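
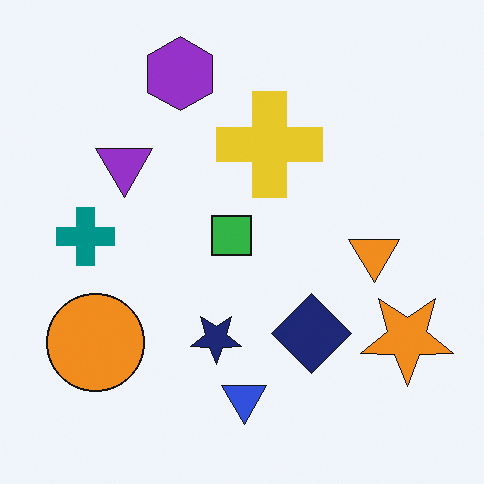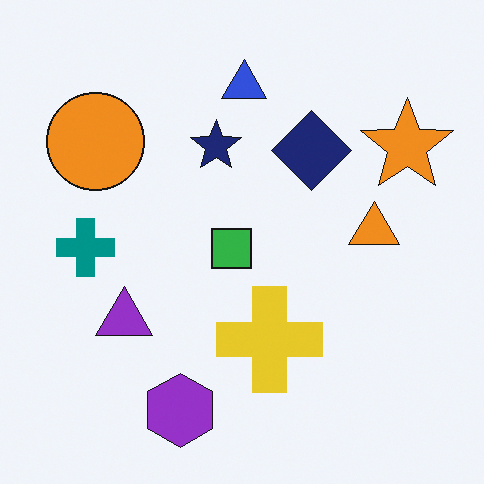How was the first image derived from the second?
This is the original image flipped vertically (top ↔ bottom).

The purple hexagon is in the bottom of the second image and the top of the first — shapes on opposite sides of the horizontal midline have swapped in a mirror flip.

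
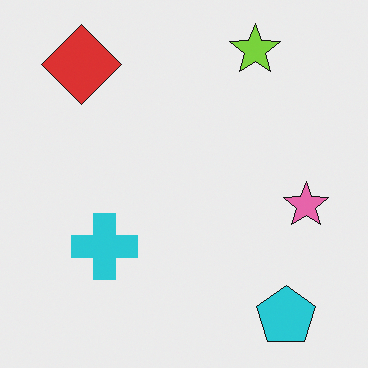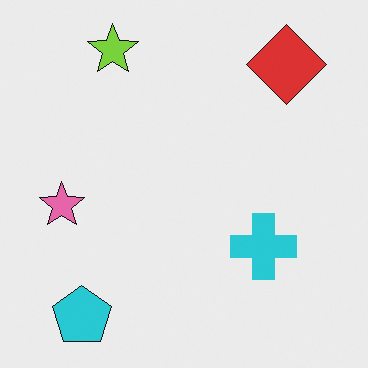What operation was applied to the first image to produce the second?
This is the original image flipped horizontally (left ↔ right).

The pink star is in the right of the first image and the left of the second — shapes on opposite sides of the vertical midline have swapped in a mirror flip.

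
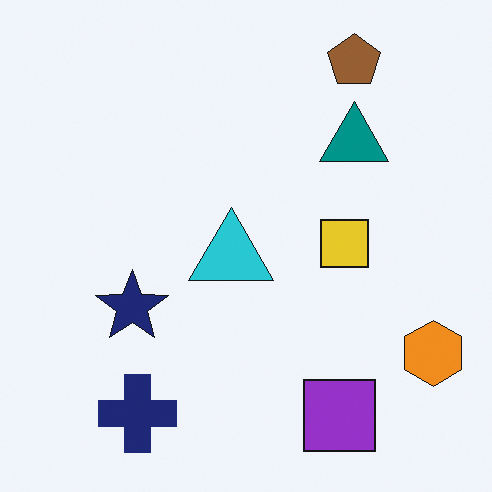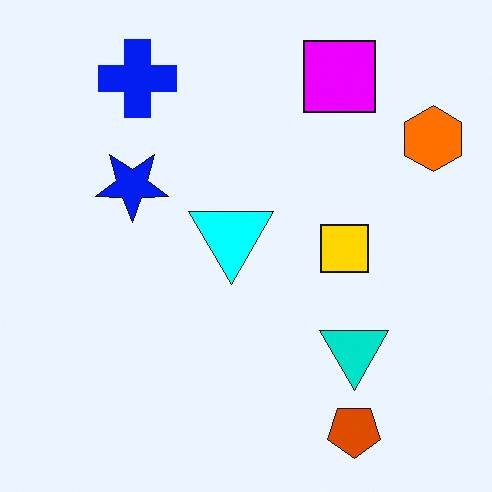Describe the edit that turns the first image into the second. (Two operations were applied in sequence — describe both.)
Flipped vertically (top ↔ bottom), then heavily oversaturated.

The brown pentagon is in the top-right of the first image and the bottom-right of the second — shapes on opposite sides of the horizontal midline have swapped in a mirror flip. All colors are more vivid — a global saturation change.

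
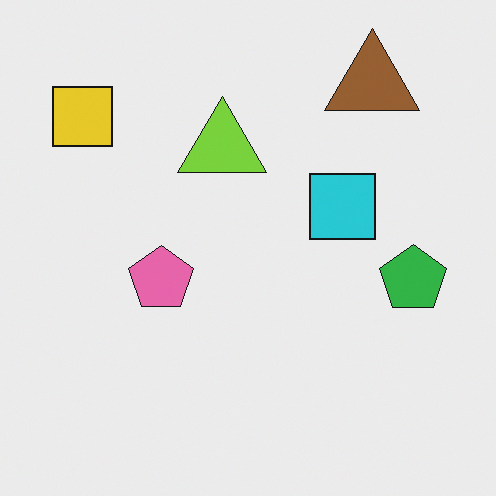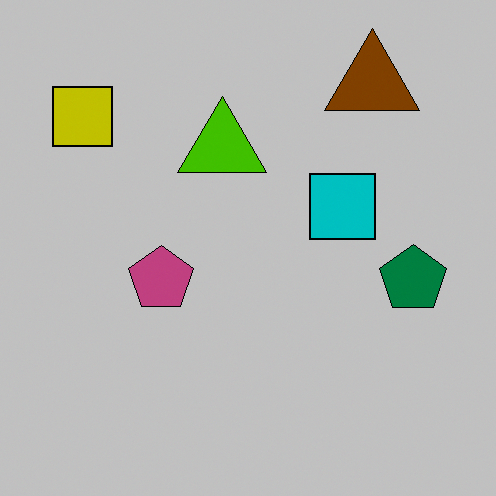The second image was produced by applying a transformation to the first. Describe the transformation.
The image was heavily posterized to just a handful of flat colors.

Each flat color has snapped to a coarser quantized level — most visibly, the near-white background has dropped to a flat grey.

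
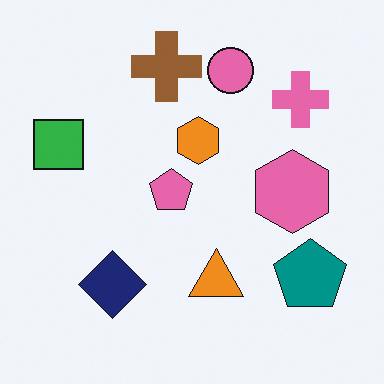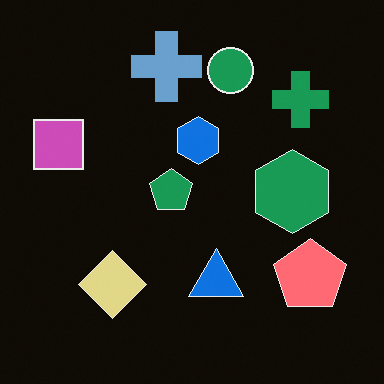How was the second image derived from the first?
Color-inverted (negative).

The light background has become dark and every shape's color is its complement — a photographic negative.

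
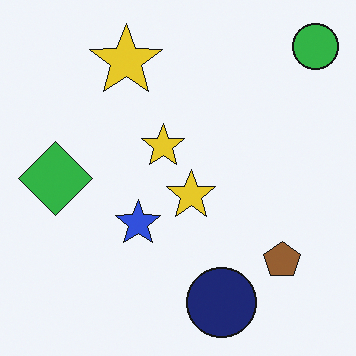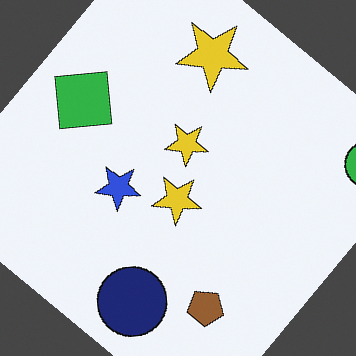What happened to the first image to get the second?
The second image is the first rotated clockwise by a large amount — several tens of degrees.

Every shape is tilted by the same angle and the image corners show triangular fill wedges — a whole-image rotation by a non-right angle.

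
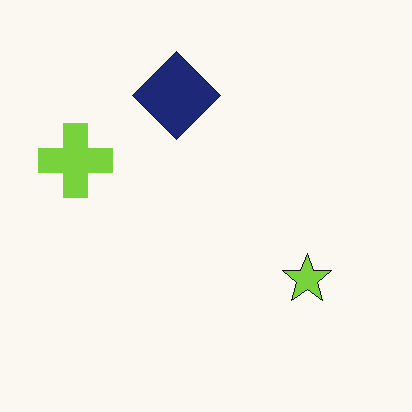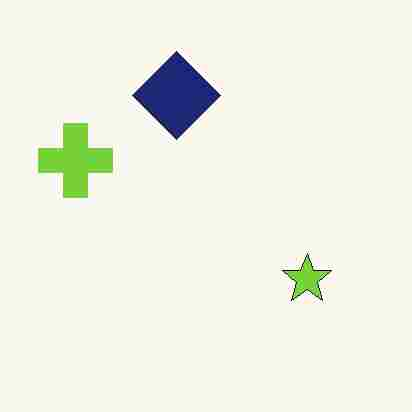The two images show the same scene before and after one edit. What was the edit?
This is the original image heavily JPEG-compressed with obvious blocking artifacts.

Blocky 8×8 compression artifacts appear around shape edges and the flat background shows ringing — characteristic JPEG degradation.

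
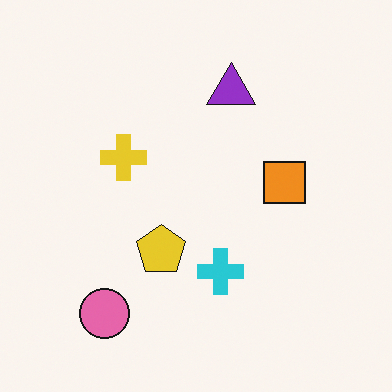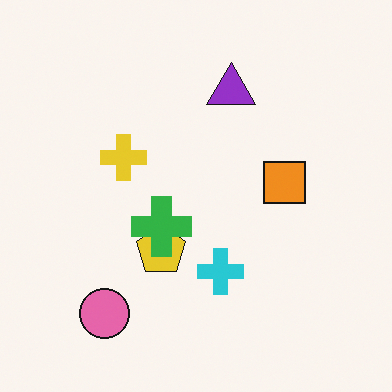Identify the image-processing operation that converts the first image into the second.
The transformation is: overlaid with an additional green cross.

A green cross appears in the second image that is absent from the first.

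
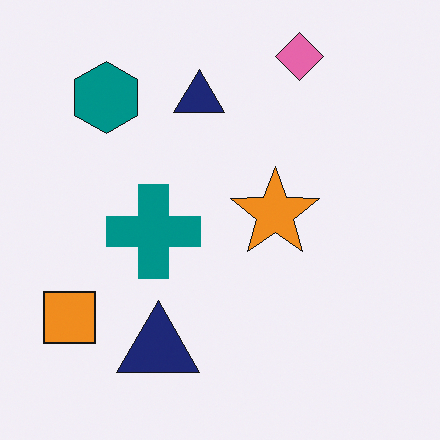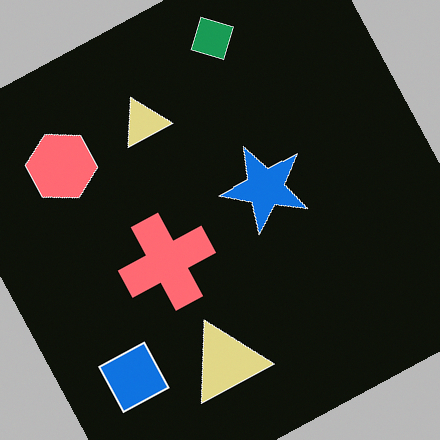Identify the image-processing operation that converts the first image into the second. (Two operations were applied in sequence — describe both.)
The transformation is: rotated counter-clockwise by a moderate amount, then color-inverted (negative).

Every shape is tilted by the same angle and the image corners show triangular fill wedges — a whole-image rotation by a non-right angle. The light background has become dark and every shape's color is its complement — a photographic negative.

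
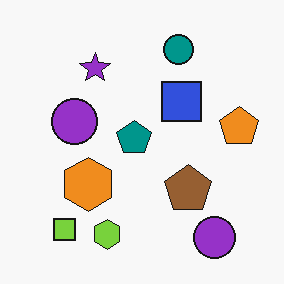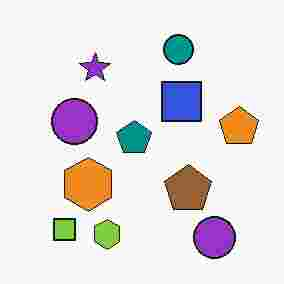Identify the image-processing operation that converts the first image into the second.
The transformation is: heavily JPEG-compressed with obvious blocking artifacts.

Blocky 8×8 compression artifacts appear around shape edges and the flat background shows ringing — characteristic JPEG degradation.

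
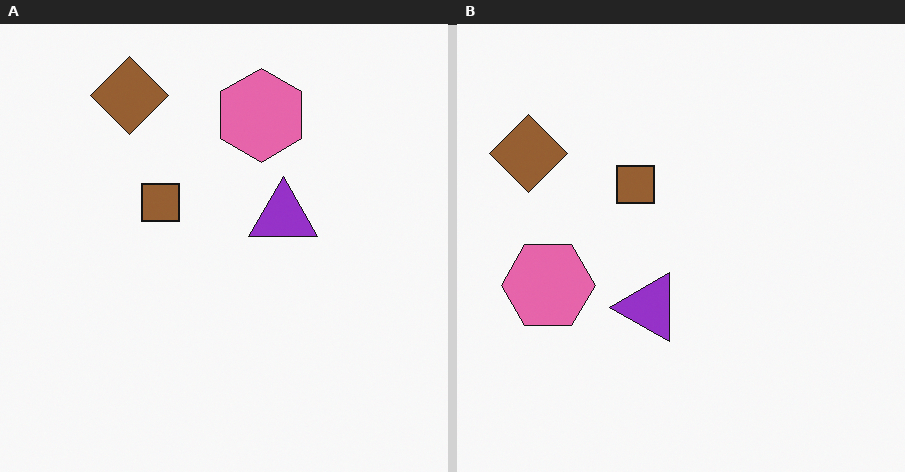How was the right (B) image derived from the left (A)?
This is the original image transposed (reflected across the top-left ↔ bottom-right diagonal).

Shapes have swapped their row and column positions — what was in the top-right is now in the bottom-left — a diagonal reflection.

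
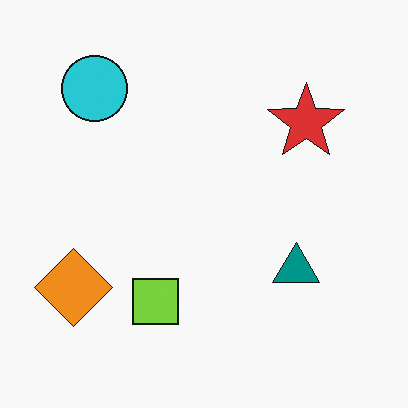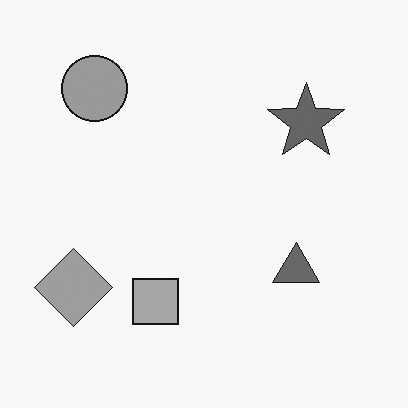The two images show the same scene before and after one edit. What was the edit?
Converted to grayscale.

All color is removed — every shape is now a shade of grey.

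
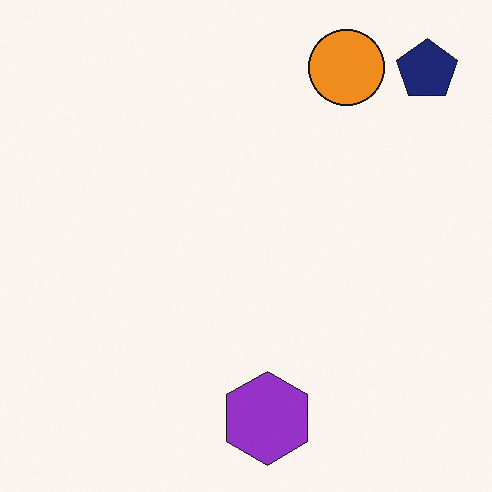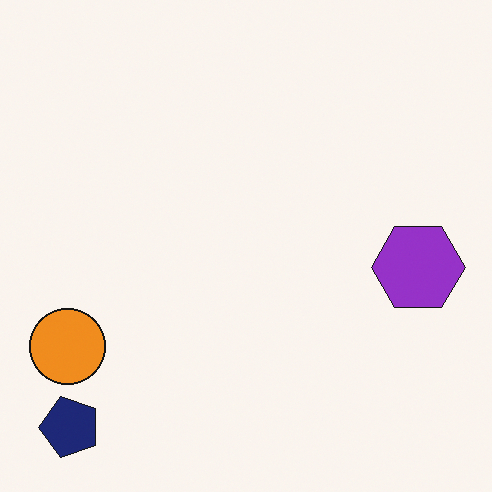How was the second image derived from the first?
This is the original image transposed (reflected across the top-left ↔ bottom-right diagonal).

Shapes have swapped their row and column positions — what was in the top-right is now in the bottom-left — a diagonal reflection.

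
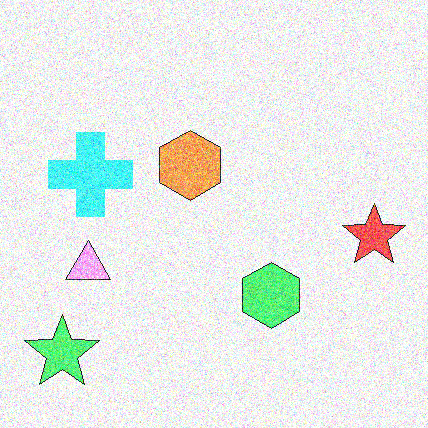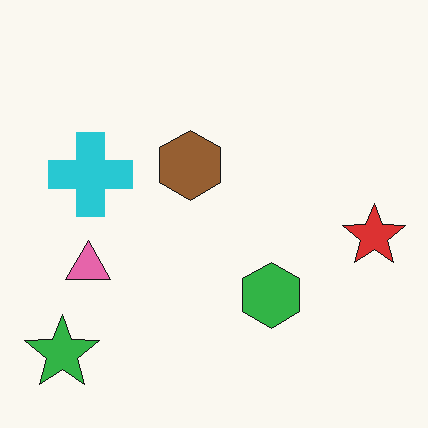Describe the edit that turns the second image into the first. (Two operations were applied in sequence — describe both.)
The transformation is: brightened a lot, then degraded with strong gaussian noise.

Every pixel — background and shapes alike — is uniformly brightened. Random speckle covers the whole image, including the flat background.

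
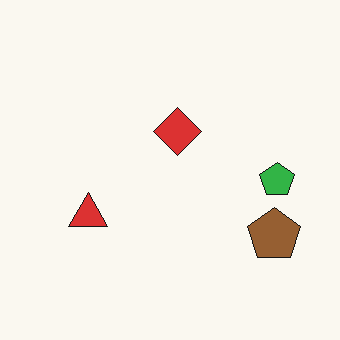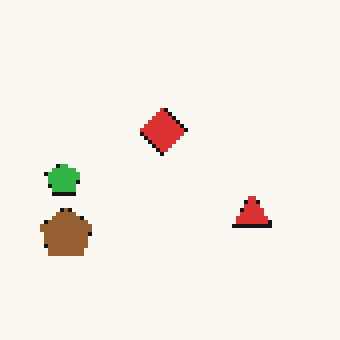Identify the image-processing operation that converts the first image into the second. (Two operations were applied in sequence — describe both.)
Lightly pixelated (a mild mosaic effect), then flipped horizontally (left ↔ right).

Shapes are reduced to large square blocks; fine edges and outlines are lost — a downscale-then-upscale (mosaic) effect. The green pentagon is in the right of the first image and the left of the second — shapes on opposite sides of the vertical midline have swapped in a mirror flip.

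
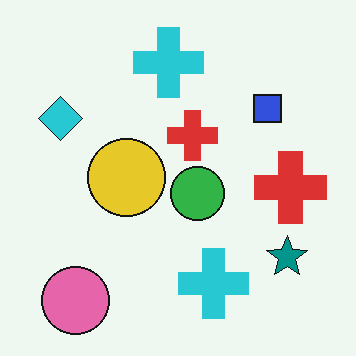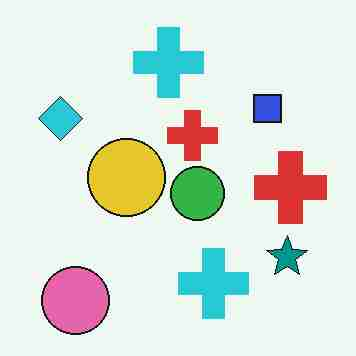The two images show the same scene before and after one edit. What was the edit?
This is the original image heavily JPEG-compressed with obvious blocking artifacts.

Blocky 8×8 compression artifacts appear around shape edges and the flat background shows ringing — characteristic JPEG degradation.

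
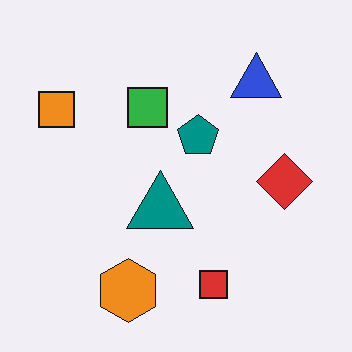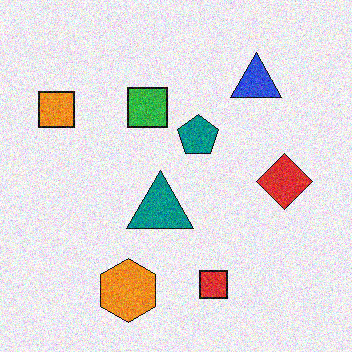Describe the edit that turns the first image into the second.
This is the original image degraded with visible gaussian noise.

Random speckle covers the whole image, including the flat background.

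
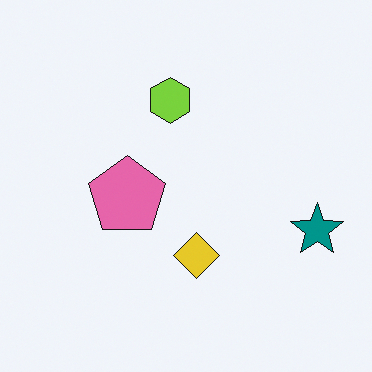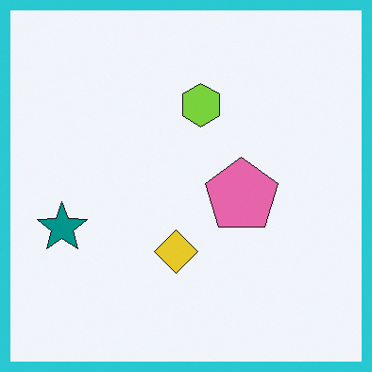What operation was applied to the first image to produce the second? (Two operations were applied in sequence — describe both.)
It was flipped horizontally (left ↔ right), then framed with a cyan border.

The teal star is in the right of the first image and the left of the second — shapes on opposite sides of the vertical midline have swapped in a mirror flip. A solid cyan frame runs around the edge of the second image, with the content slightly shrunk inside it.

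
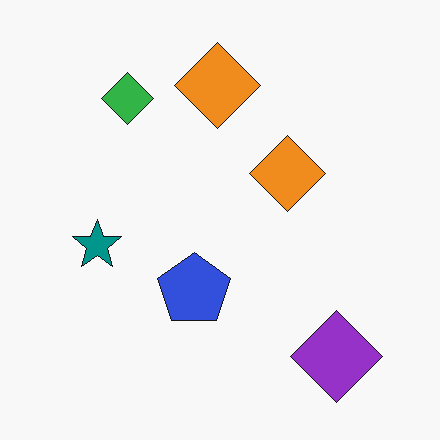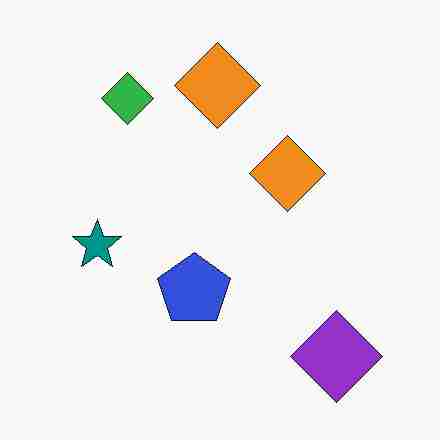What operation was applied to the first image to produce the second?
The transformation is: degraded with heavy JPEG compression.

Blocky 8×8 compression artifacts appear around shape edges and the flat background shows ringing — characteristic JPEG degradation.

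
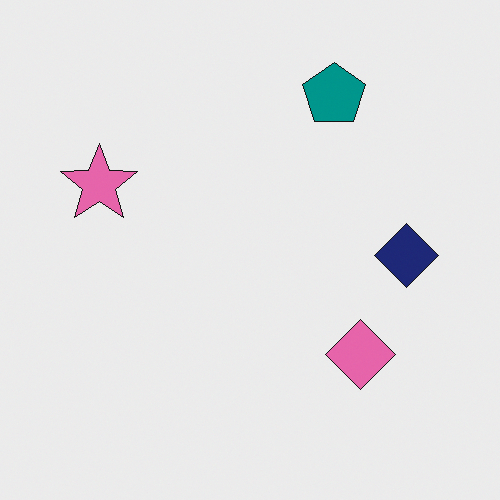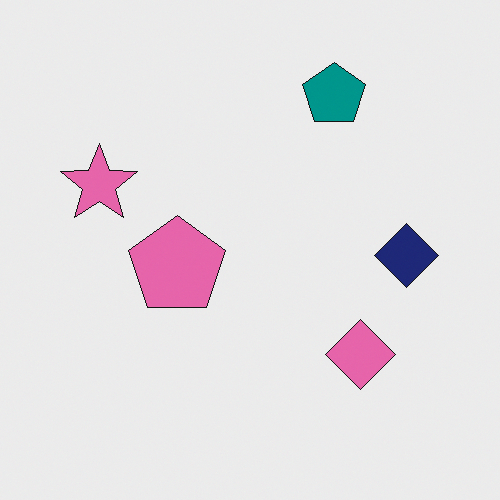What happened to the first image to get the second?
The second image is the first overlaid with an additional pink pentagon.

A pink pentagon appears in the second image that is absent from the first.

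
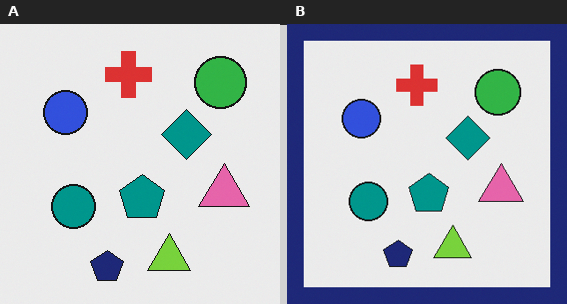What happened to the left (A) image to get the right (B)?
The transformation is: framed with a navy border.

A solid navy frame runs around the edge of the right (B) image, with the content slightly shrunk inside it.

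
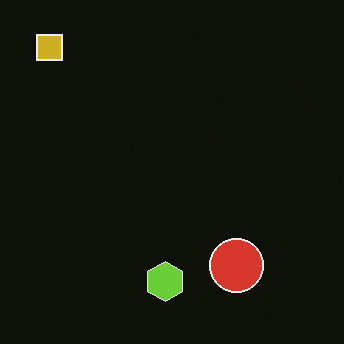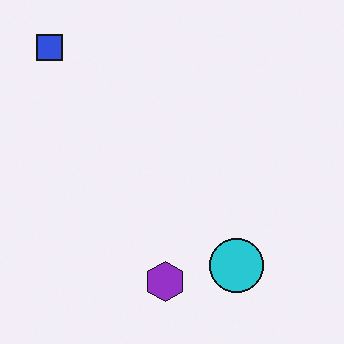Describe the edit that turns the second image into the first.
This is the original image color-inverted (negative).

The light background has become dark and every shape's color is its complement — a photographic negative.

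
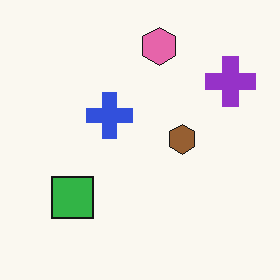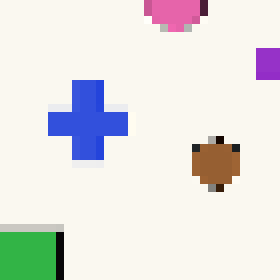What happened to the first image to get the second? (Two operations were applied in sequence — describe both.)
The transformation is: cropped to a noticeably smaller region and rescaled, then moderately pixelated.

The visible shapes are larger and the field of view is narrower; shapes near the original edges may be partly or wholly outside the frame — a crop-and-rescale. Shapes are reduced to large square blocks; fine edges and outlines are lost — a downscale-then-upscale (mosaic) effect.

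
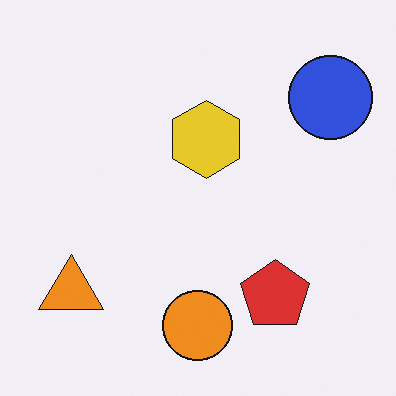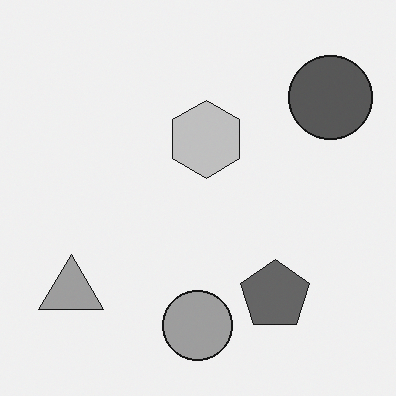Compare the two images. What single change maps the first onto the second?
It was converted to grayscale.

All color is removed — every shape is now a shade of grey.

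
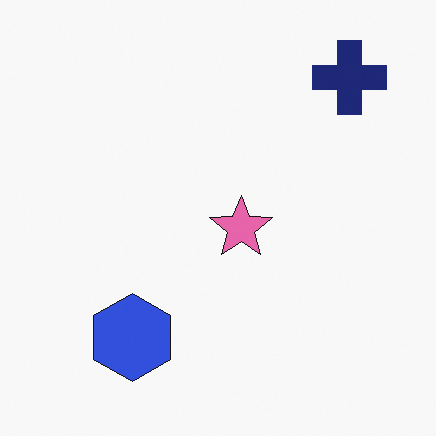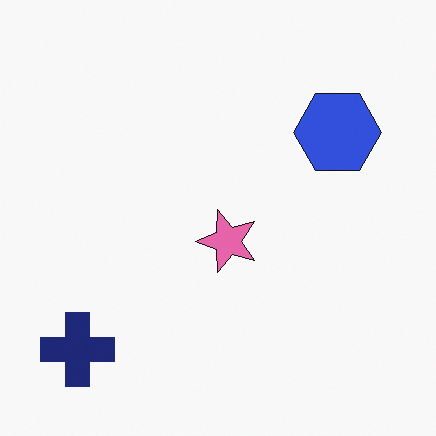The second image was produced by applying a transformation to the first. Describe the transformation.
The second image is the first transposed (reflected across the top-left ↔ bottom-right diagonal).

Shapes have swapped their row and column positions — what was in the top-right is now in the bottom-left — a diagonal reflection.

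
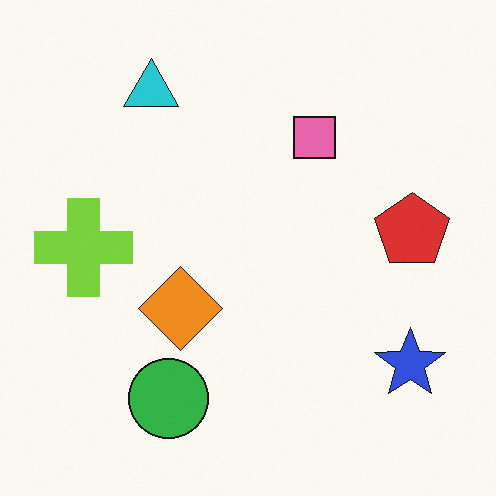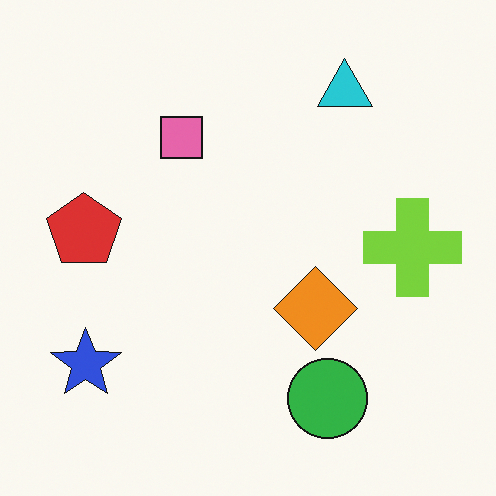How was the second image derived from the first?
It was flipped horizontally (left ↔ right).

The lime cross is in the left of the first image and the right of the second — shapes on opposite sides of the vertical midline have swapped in a mirror flip.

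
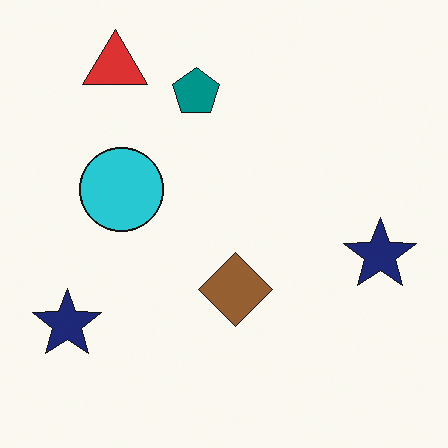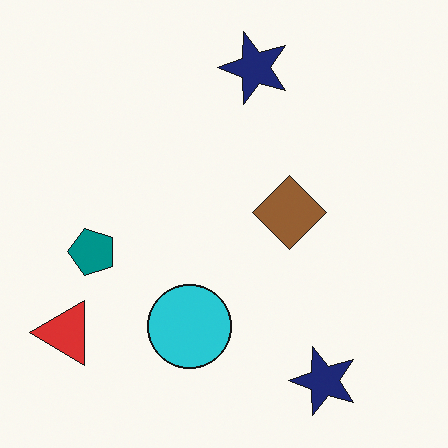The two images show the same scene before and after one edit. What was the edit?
The transformation is: rotated 90° counter-clockwise.

The red triangle sits in the top-left of the first image and the bottom-left of the second — consistent with a whole-image 90° counter-clockwise rotation.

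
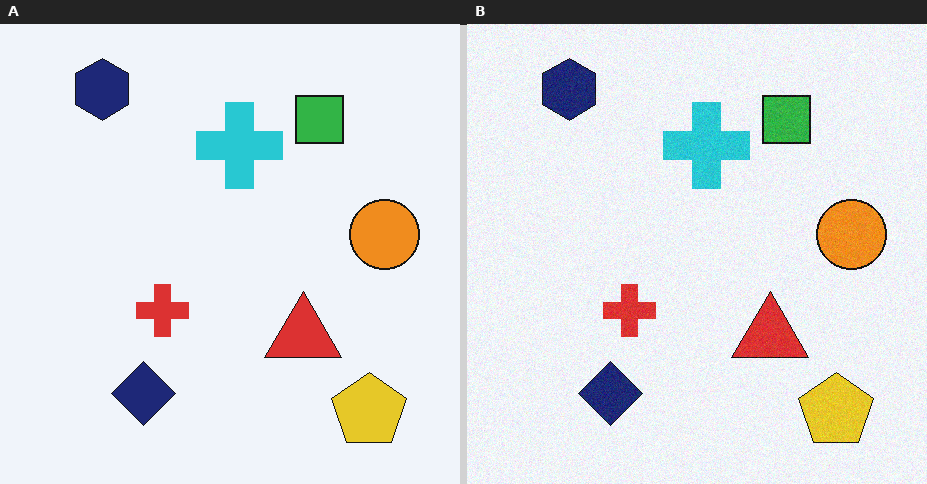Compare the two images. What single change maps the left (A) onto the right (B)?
This is the original image degraded with subtle gaussian noise.

Random speckle covers the whole image, including the flat background.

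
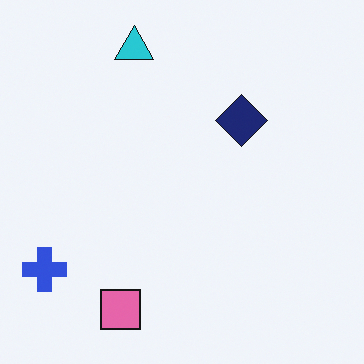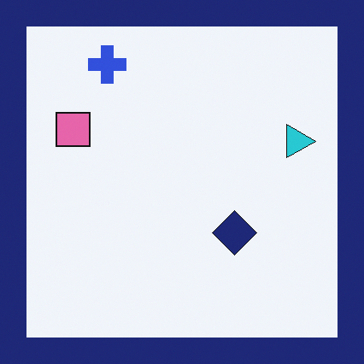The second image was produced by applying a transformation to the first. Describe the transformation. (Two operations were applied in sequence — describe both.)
The transformation is: rotated 90° clockwise, then framed with a navy border.

The blue cross sits in the bottom-left of the first image and the top-left of the second — consistent with a whole-image 90° clockwise rotation. A solid navy frame runs around the edge of the second image, with the content slightly shrunk inside it.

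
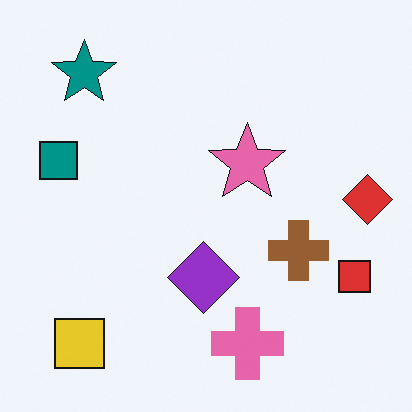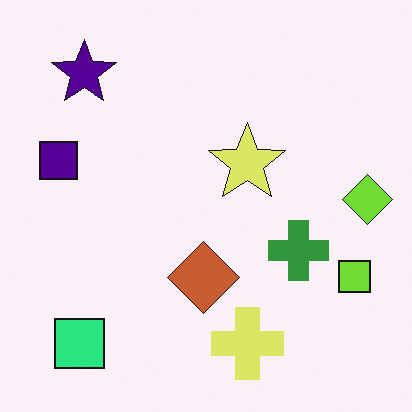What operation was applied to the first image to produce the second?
Hue-shifted noticeably.

Every shape's color has rotated by the same amount around the hue wheel — a uniform hue shift.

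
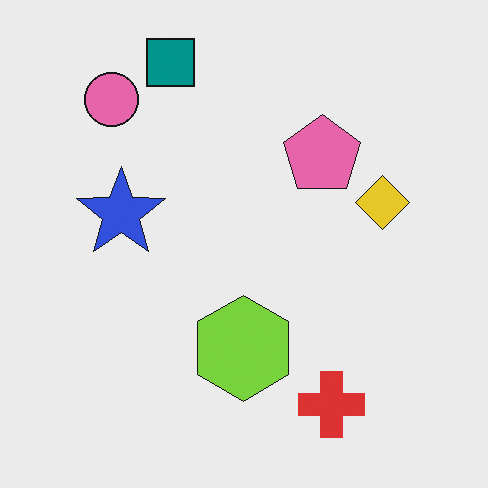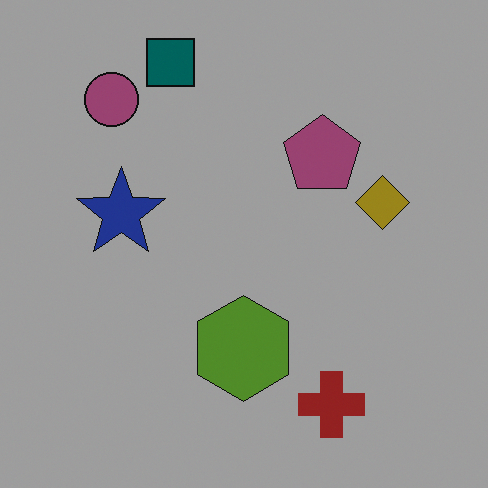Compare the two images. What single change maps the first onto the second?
The second image is the first darkened a lot.

Every pixel — background and shapes alike — is uniformly darkened.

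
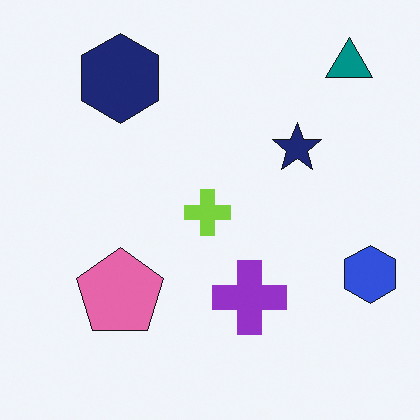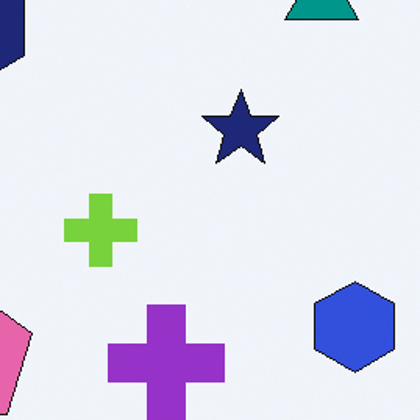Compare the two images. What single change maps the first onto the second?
This is the original image cropped to a modestly smaller region and rescaled.

The visible shapes are larger and the field of view is narrower; shapes near the original edges may be partly or wholly outside the frame — a crop-and-rescale.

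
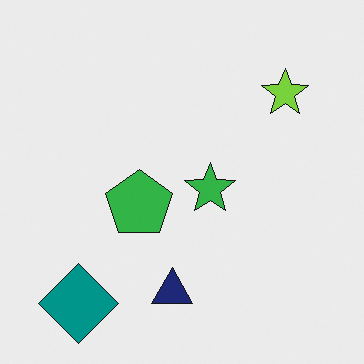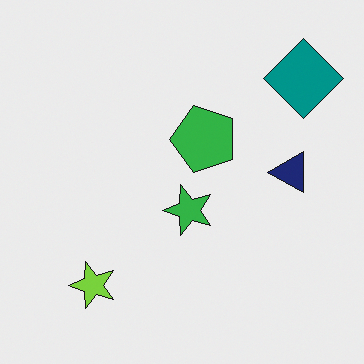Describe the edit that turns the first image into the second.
The transformation is: transposed (reflected across the top-left ↔ bottom-right diagonal).

Shapes have swapped their row and column positions — what was in the top-right is now in the bottom-left — a diagonal reflection.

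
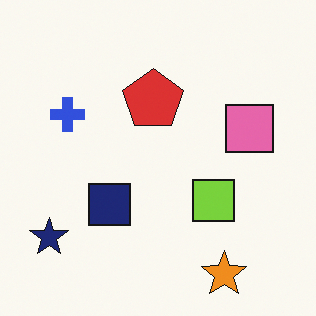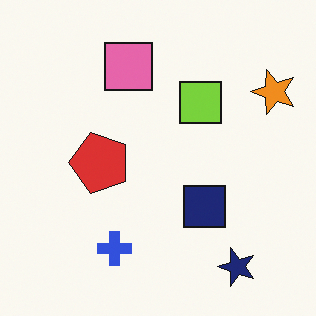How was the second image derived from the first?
It was rotated 90° counter-clockwise.

The navy star sits in the bottom-left of the first image and the bottom-right of the second — consistent with a whole-image 90° counter-clockwise rotation.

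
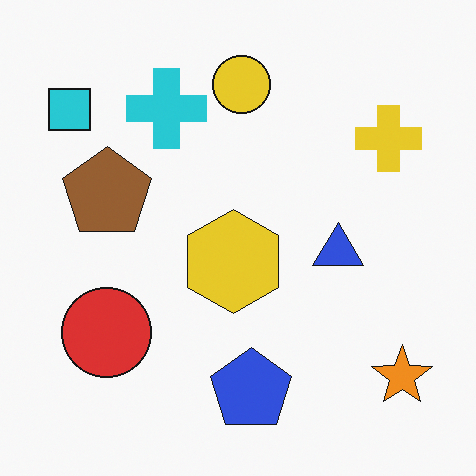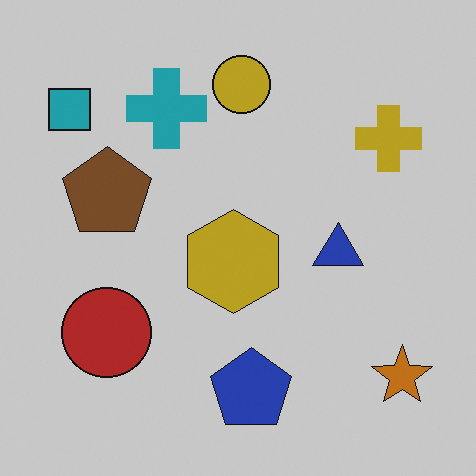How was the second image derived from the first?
Darkened a little.

Every pixel — background and shapes alike — is uniformly darkened.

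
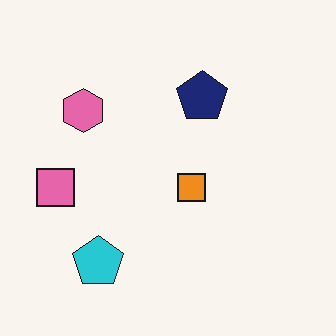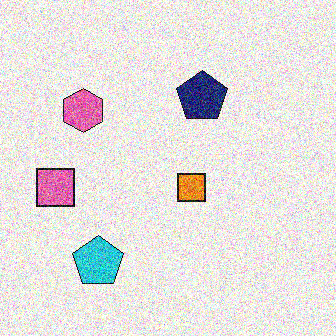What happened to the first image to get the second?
The transformation is: degraded with strong gaussian noise.

Random speckle covers the whole image, including the flat background.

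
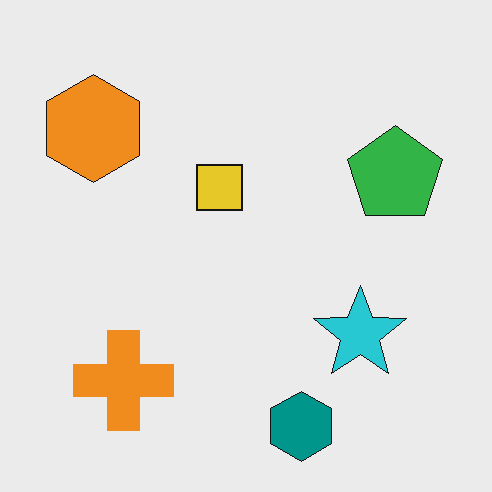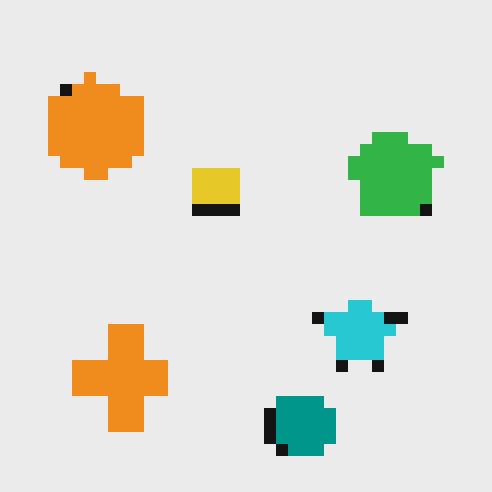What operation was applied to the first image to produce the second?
The transformation is: coarsely pixelated.

Shapes are reduced to large square blocks; fine edges and outlines are lost — a downscale-then-upscale (mosaic) effect.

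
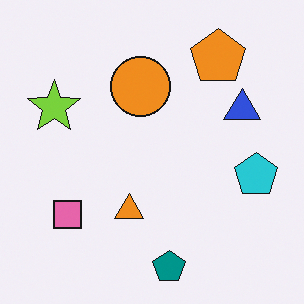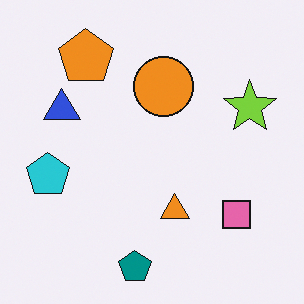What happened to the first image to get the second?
Flipped horizontally (left ↔ right).

The cyan pentagon is in the right of the first image and the left of the second — shapes on opposite sides of the vertical midline have swapped in a mirror flip.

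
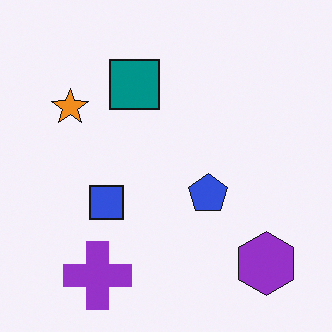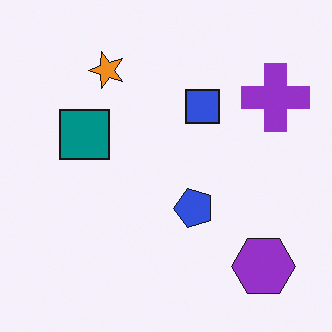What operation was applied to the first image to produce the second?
The transformation is: transposed (reflected across the top-left ↔ bottom-right diagonal).

Shapes have swapped their row and column positions — what was in the top-right is now in the bottom-left — a diagonal reflection.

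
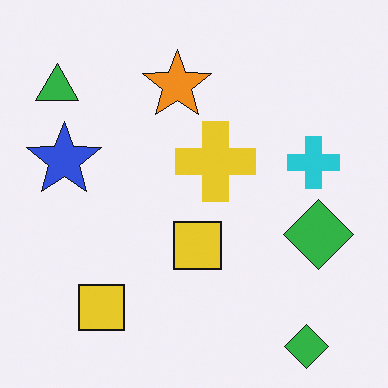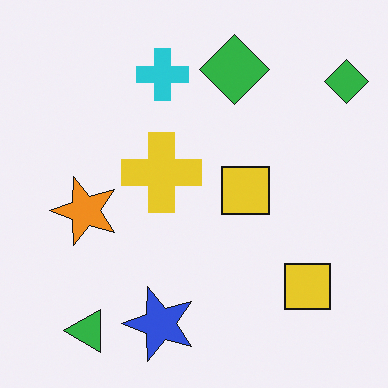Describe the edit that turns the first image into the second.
This is the original image rotated 90° counter-clockwise.

The green triangle sits in the top-left of the first image and the bottom-left of the second — consistent with a whole-image 90° counter-clockwise rotation.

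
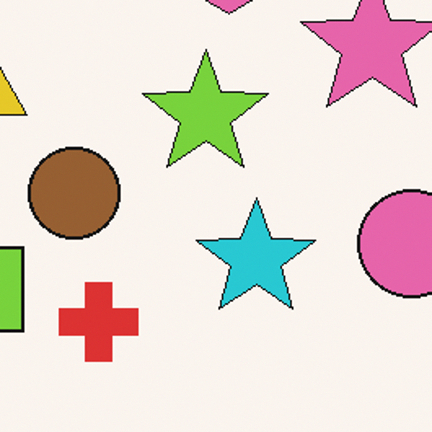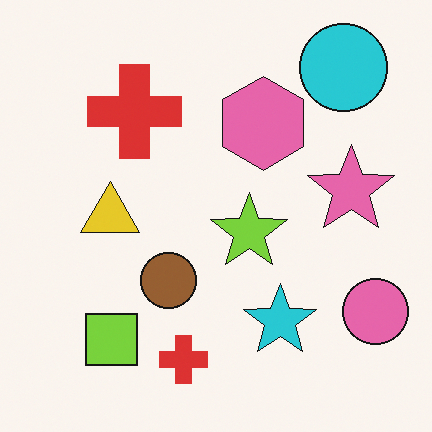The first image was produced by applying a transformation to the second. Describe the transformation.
The transformation is: cropped tightly and scaled back up.

The visible shapes are larger and the field of view is narrower; shapes near the original edges may be partly or wholly outside the frame — a crop-and-rescale.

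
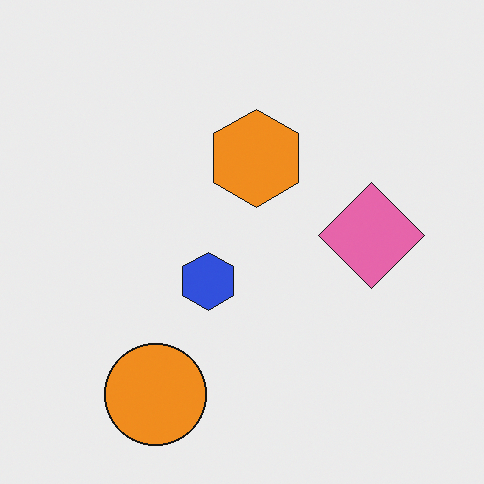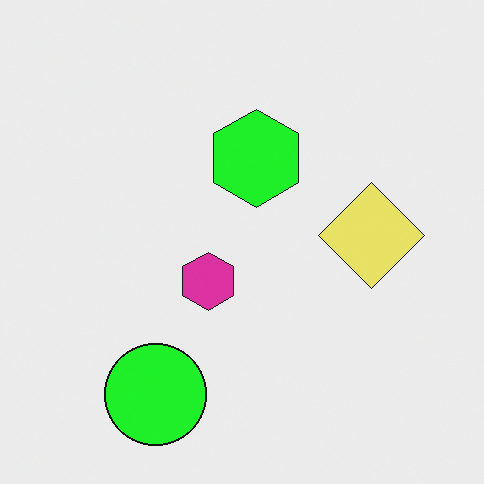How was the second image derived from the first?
This is the original image hue-shifted through roughly a third of the color wheel.

Every shape's color has rotated by the same amount around the hue wheel — a uniform hue shift.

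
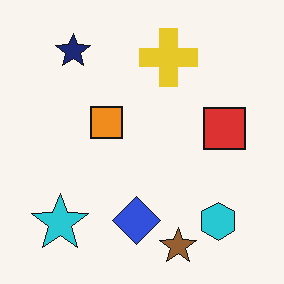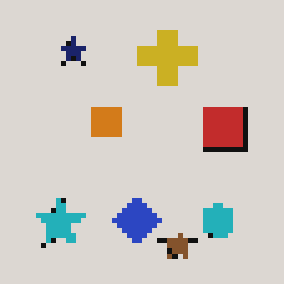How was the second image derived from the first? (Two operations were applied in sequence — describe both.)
The second image is the first lightly pixelated (a mild mosaic effect), then slightly darkened.

Shapes are reduced to large square blocks; fine edges and outlines are lost — a downscale-then-upscale (mosaic) effect. Every pixel — background and shapes alike — is uniformly darkened.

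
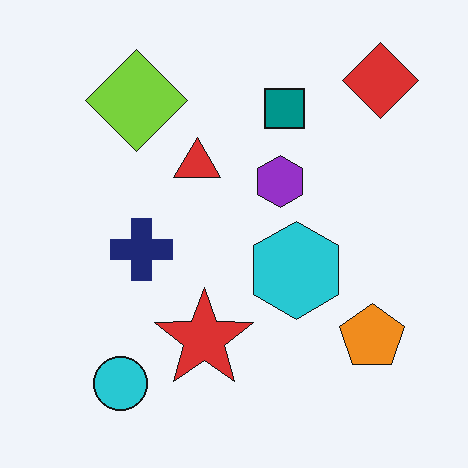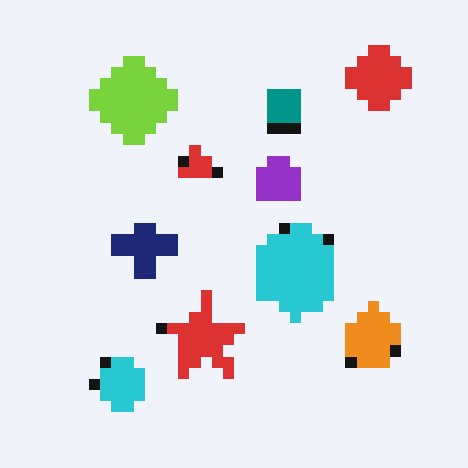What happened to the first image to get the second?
It was coarsely pixelated.

Shapes are reduced to large square blocks; fine edges and outlines are lost — a downscale-then-upscale (mosaic) effect.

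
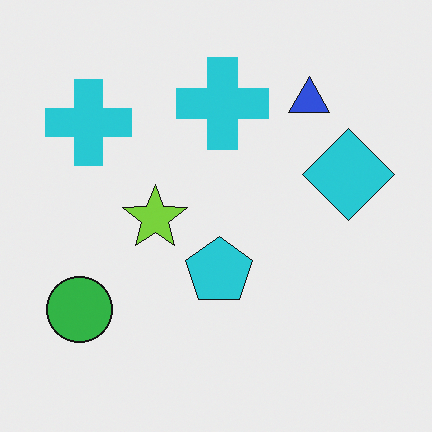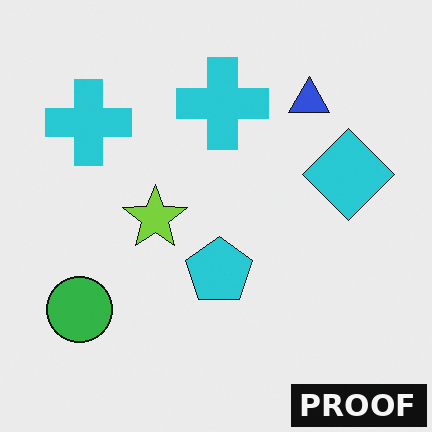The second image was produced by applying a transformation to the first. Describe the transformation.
The second image is the first watermarked with the text "PROOF" in the lower-right corner.

A dark label reading "PROOF" appears in the lower-right corner.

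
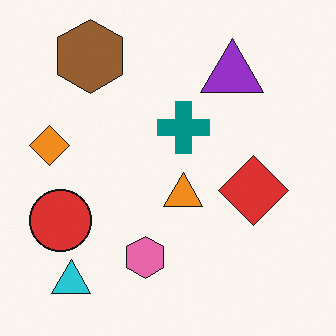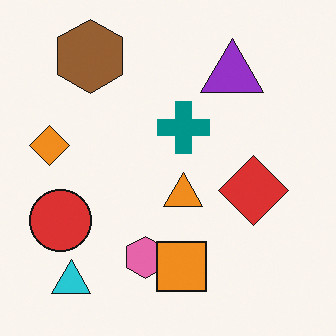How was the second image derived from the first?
Overlaid with an additional orange square.

An orange square appears in the second image that is absent from the first.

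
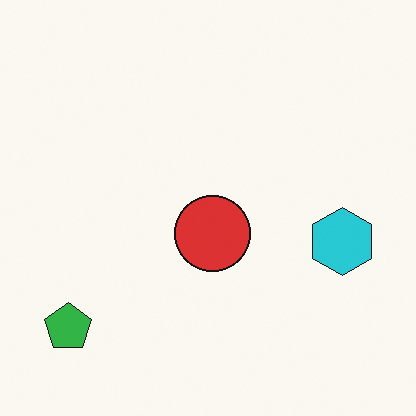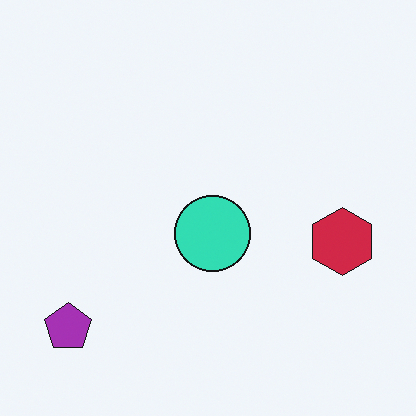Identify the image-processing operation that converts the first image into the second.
The image was hue-shifted by a large amount.

Every shape's color has rotated by the same amount around the hue wheel — a uniform hue shift.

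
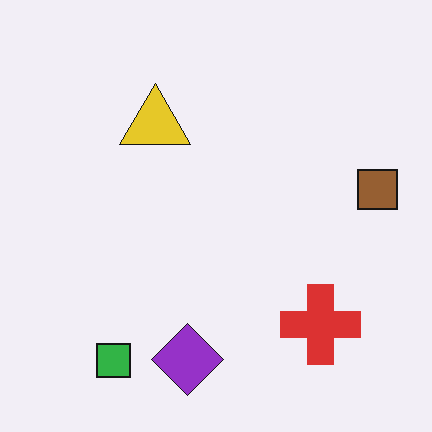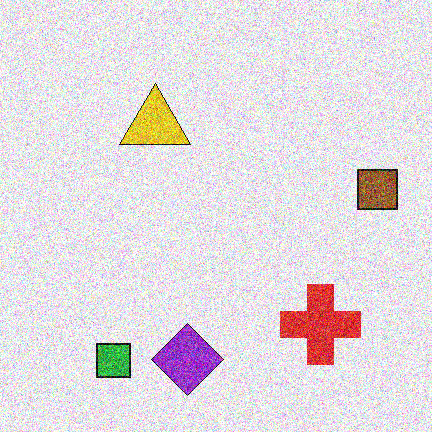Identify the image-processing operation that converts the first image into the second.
This is the original image degraded with heavy additive noise.

Random speckle covers the whole image, including the flat background.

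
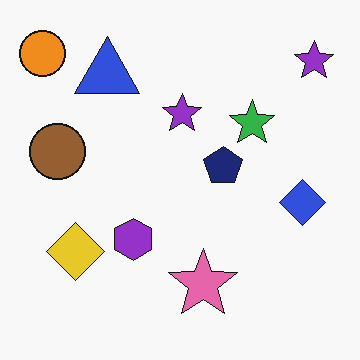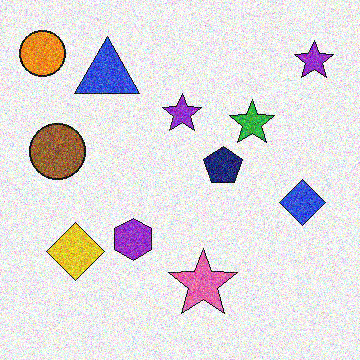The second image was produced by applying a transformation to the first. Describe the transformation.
Degraded with a thick layer of grain.

Random speckle covers the whole image, including the flat background.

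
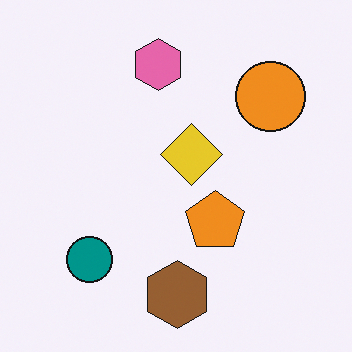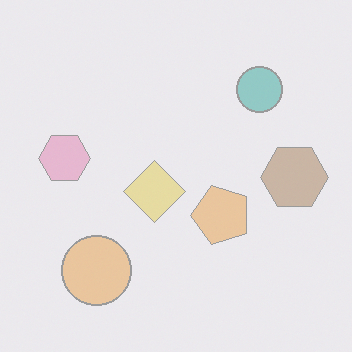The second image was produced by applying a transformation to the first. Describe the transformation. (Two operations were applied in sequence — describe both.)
The transformation is: transposed (reflected across the top-left ↔ bottom-right diagonal), then given much lower contrast.

Shapes have swapped their row and column positions — what was in the top-right is now in the bottom-left — a diagonal reflection. Tones are pushed toward mid-grey across the whole image — a global contrast change.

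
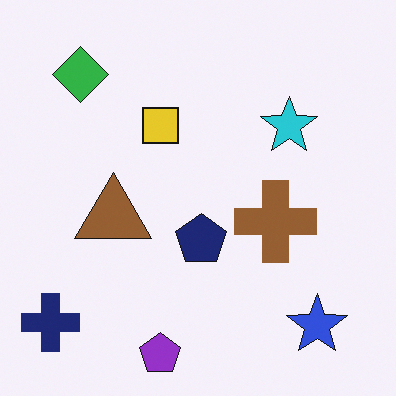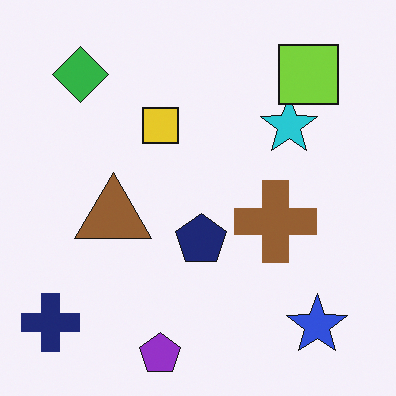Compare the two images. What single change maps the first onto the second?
It was overlaid with an additional lime square.

A lime square appears in the second image that is absent from the first.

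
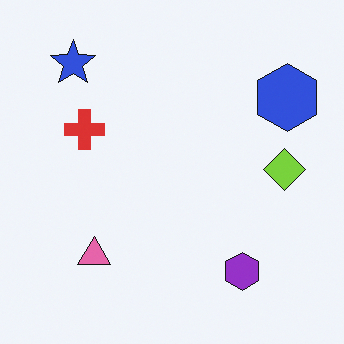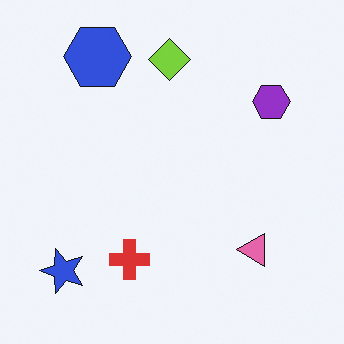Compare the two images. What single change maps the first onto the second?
It was rotated 90° counter-clockwise.

The blue star sits in the top-left of the first image and the bottom-left of the second — consistent with a whole-image 90° counter-clockwise rotation.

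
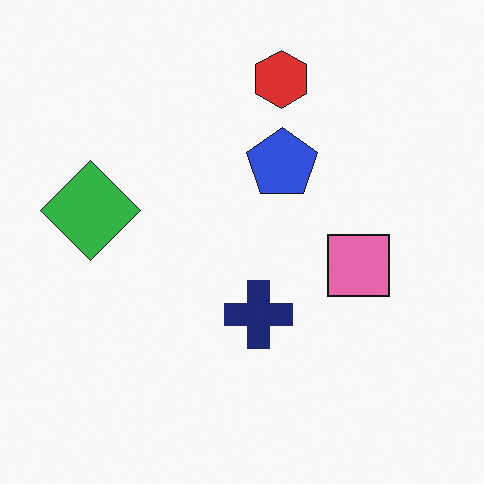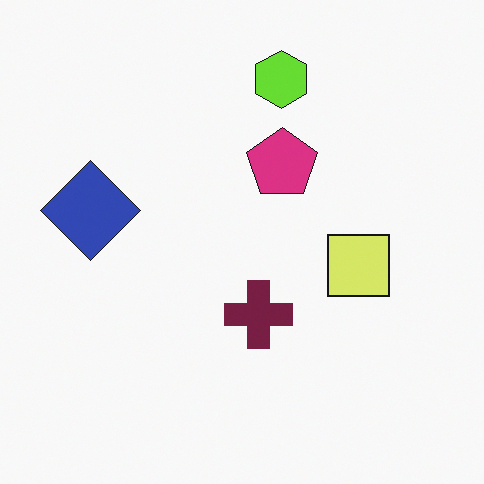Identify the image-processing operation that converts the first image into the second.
The image was hue-shifted by a moderate amount.

Every shape's color has rotated by the same amount around the hue wheel — a uniform hue shift.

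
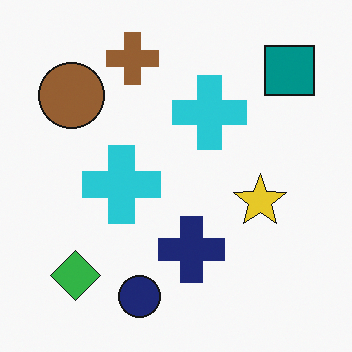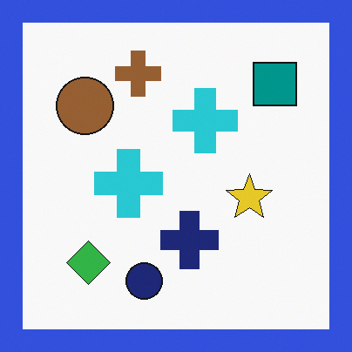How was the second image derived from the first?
This is the original image framed with a blue border.

A solid blue frame runs around the edge of the second image, with the content slightly shrunk inside it.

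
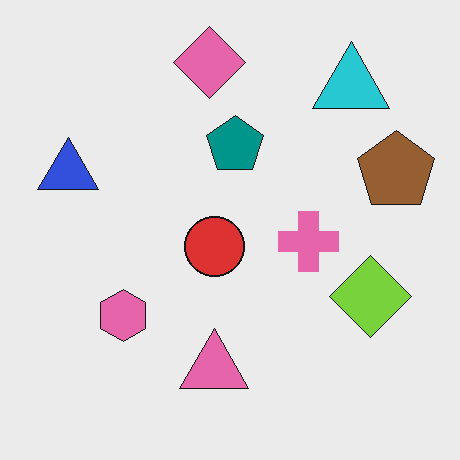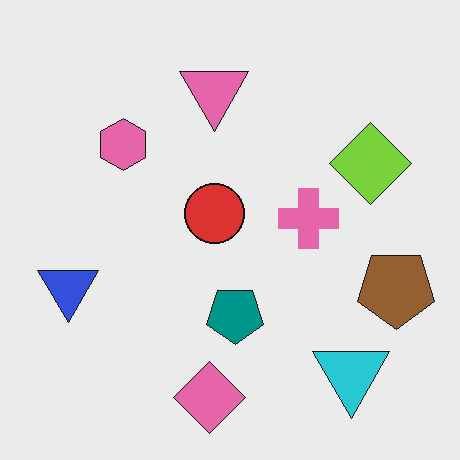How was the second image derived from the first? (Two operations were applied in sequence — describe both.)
Flipped vertically (top ↔ bottom), then JPEG-compressed with visible artifacts.

The pink diamond is in the top of the first image and the bottom of the second — shapes on opposite sides of the horizontal midline have swapped in a mirror flip. Blocky 8×8 compression artifacts appear around shape edges and the flat background shows ringing — characteristic JPEG degradation.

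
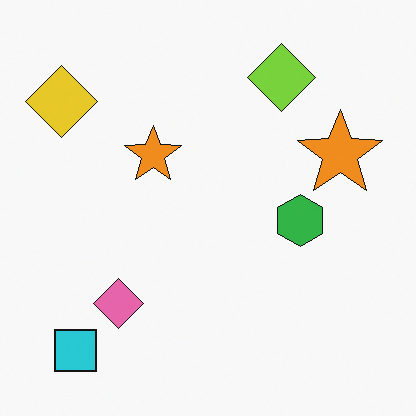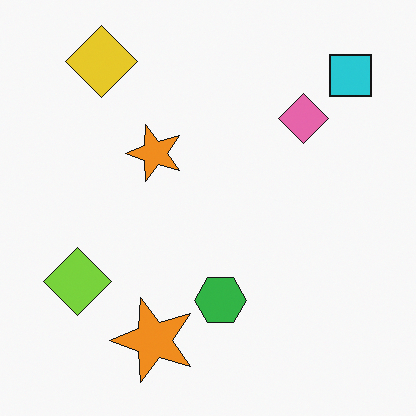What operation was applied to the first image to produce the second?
It was transposed (reflected across the top-left ↔ bottom-right diagonal).

Shapes have swapped their row and column positions — what was in the top-right is now in the bottom-left — a diagonal reflection.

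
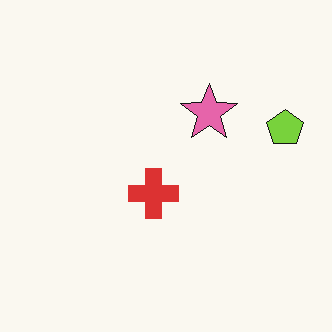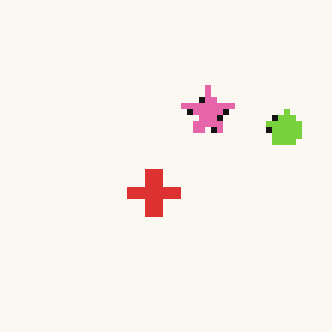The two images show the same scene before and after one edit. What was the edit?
The image was pixelated into visible square blocks.

Shapes are reduced to large square blocks; fine edges and outlines are lost — a downscale-then-upscale (mosaic) effect.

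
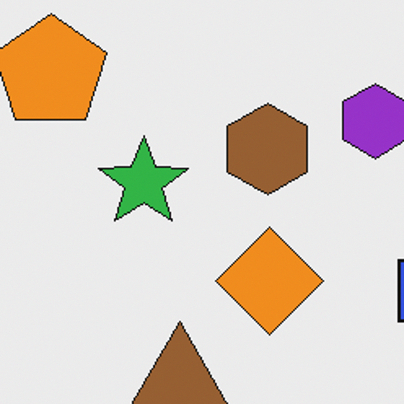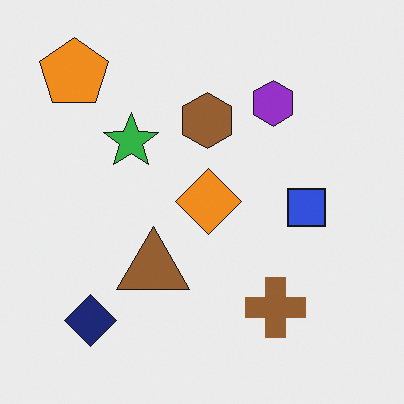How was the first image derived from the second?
The transformation is: cropped to a noticeably smaller region and rescaled.

The visible shapes are larger and the field of view is narrower; shapes near the original edges may be partly or wholly outside the frame — a crop-and-rescale.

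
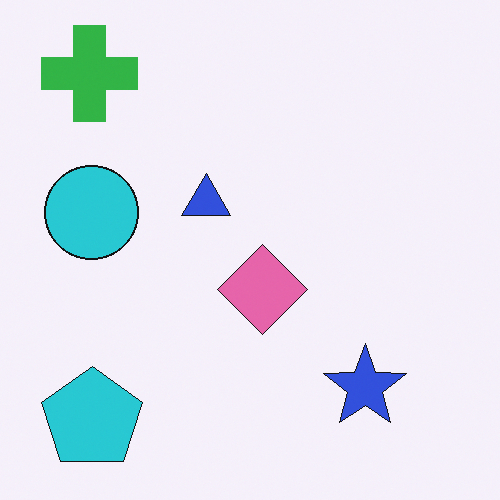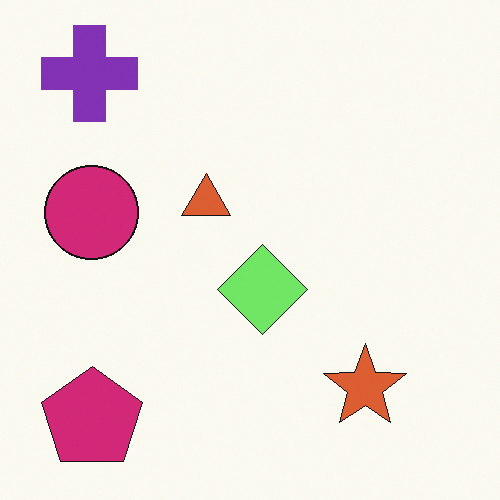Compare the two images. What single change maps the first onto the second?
The image was hue-shifted through roughly a third of the color wheel.

Every shape's color has rotated by the same amount around the hue wheel — a uniform hue shift.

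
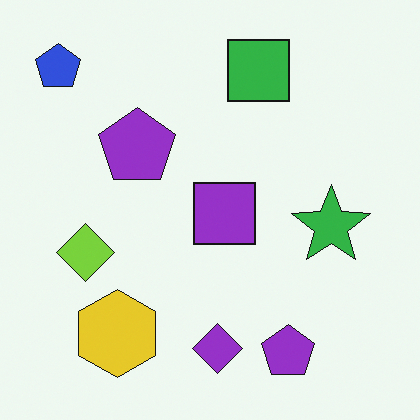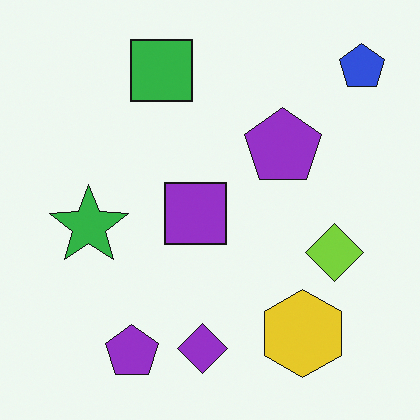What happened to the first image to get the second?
It was flipped horizontally (left ↔ right).

The blue pentagon is in the top-left of the first image and the top-right of the second — shapes on opposite sides of the vertical midline have swapped in a mirror flip.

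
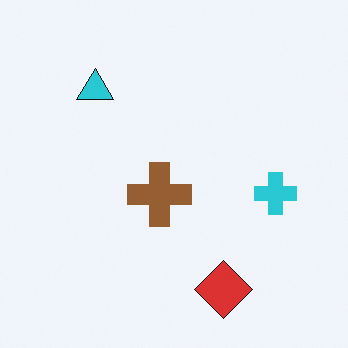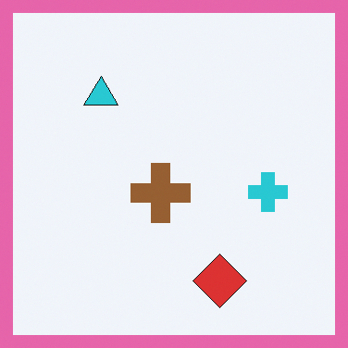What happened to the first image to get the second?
The second image is the first framed with a pink border.

A solid pink frame runs around the edge of the second image, with the content slightly shrunk inside it.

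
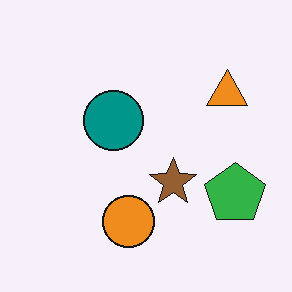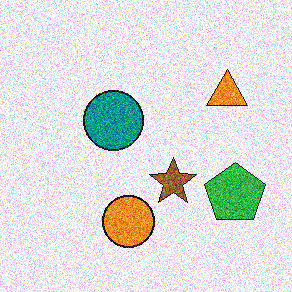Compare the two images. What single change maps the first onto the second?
The transformation is: degraded with a thick layer of grain.

Random speckle covers the whole image, including the flat background.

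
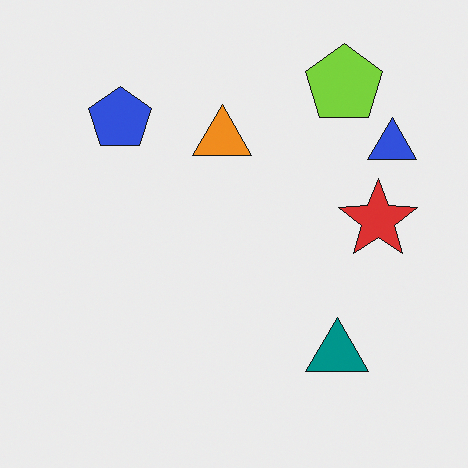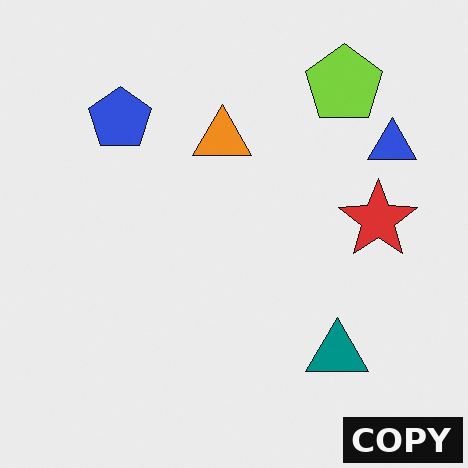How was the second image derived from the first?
This is the original image watermarked with the text "COPY" in the lower-right corner.

A dark label reading "COPY" appears in the lower-right corner.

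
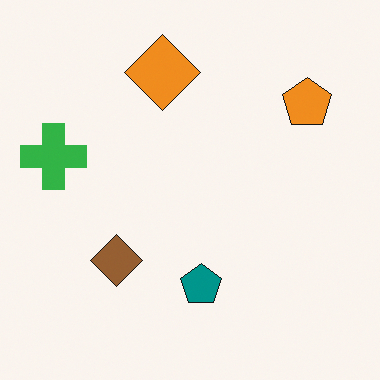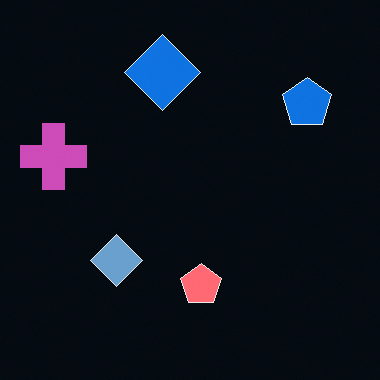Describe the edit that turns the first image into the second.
The transformation is: color-inverted (negative).

The light background has become dark and every shape's color is its complement — a photographic negative.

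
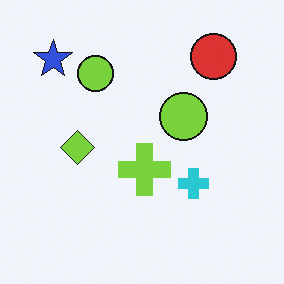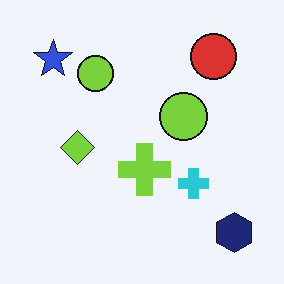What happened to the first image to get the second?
The transformation is: overlaid with an additional navy hexagon.

A navy hexagon appears in the second image that is absent from the first.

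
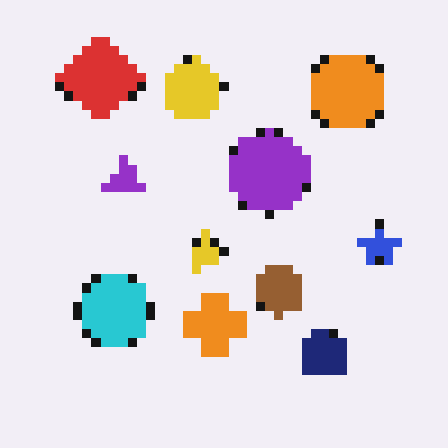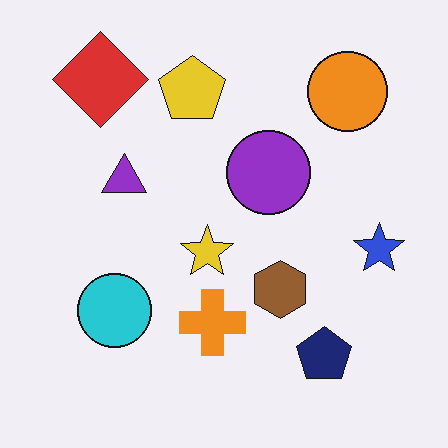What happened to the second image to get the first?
Heavily pixelated into large blocks.

Shapes are reduced to large square blocks; fine edges and outlines are lost — a downscale-then-upscale (mosaic) effect.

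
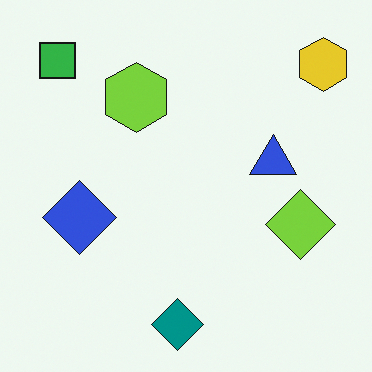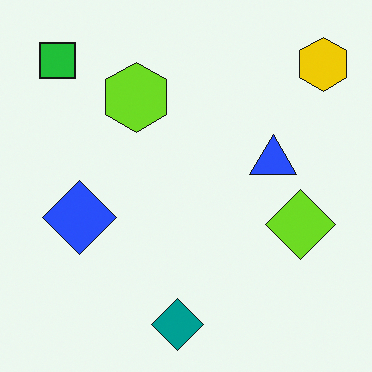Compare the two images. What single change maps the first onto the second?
Slightly oversaturated.

All colors are more vivid — a global saturation change.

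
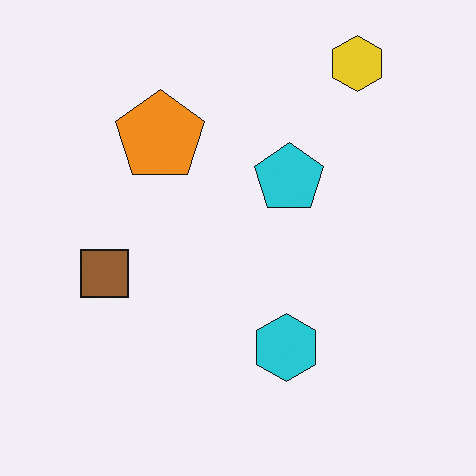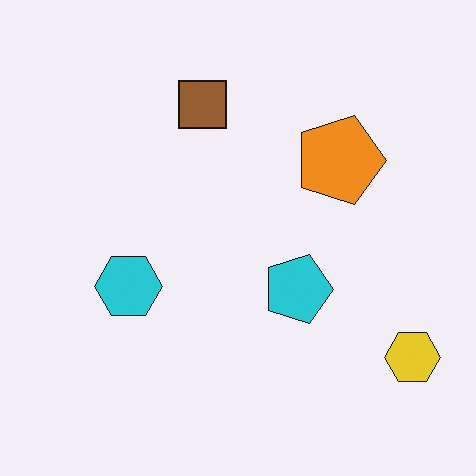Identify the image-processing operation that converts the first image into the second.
The second image is the first rotated 90° clockwise.

The yellow hexagon sits in the top-right of the first image and the bottom-right of the second — consistent with a whole-image 90° clockwise rotation.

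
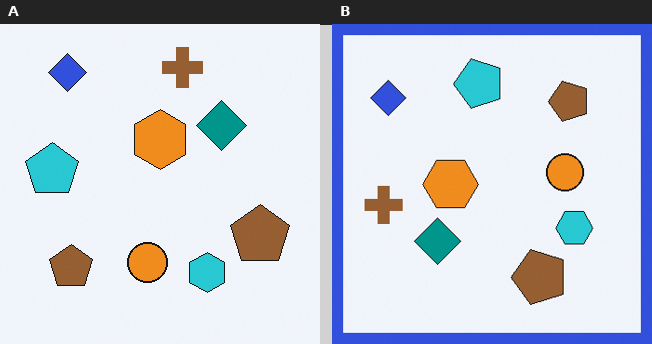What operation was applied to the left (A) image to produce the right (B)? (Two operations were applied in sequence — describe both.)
The transformation is: transposed (reflected across the top-left ↔ bottom-right diagonal), then framed with a blue border.

Shapes have swapped their row and column positions — what was in the top-right is now in the bottom-left — a diagonal reflection. A solid blue frame runs around the edge of the right (B) image, with the content slightly shrunk inside it.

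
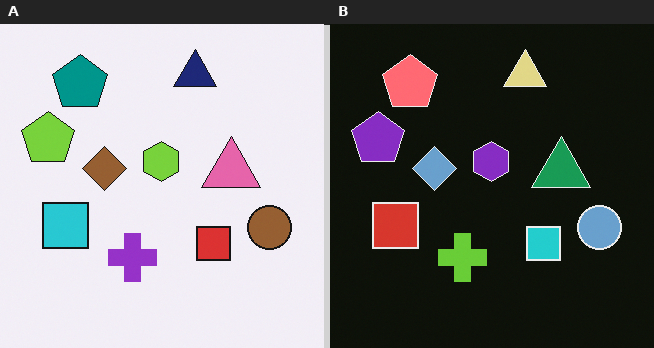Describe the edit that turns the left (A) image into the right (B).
The right (B) image is the left (A) color-inverted (negative).

The light background has become dark and every shape's color is its complement — a photographic negative.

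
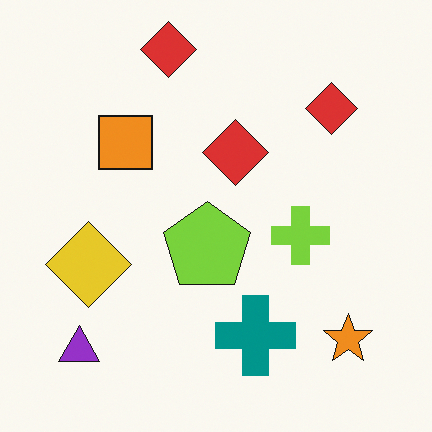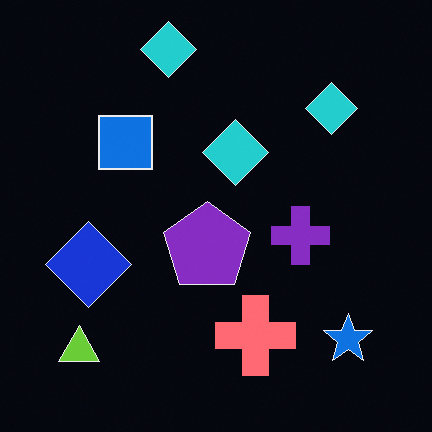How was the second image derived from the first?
The transformation is: color-inverted (negative).

The light background has become dark and every shape's color is its complement — a photographic negative.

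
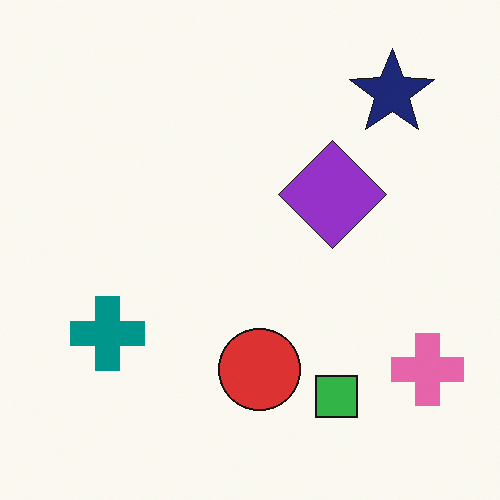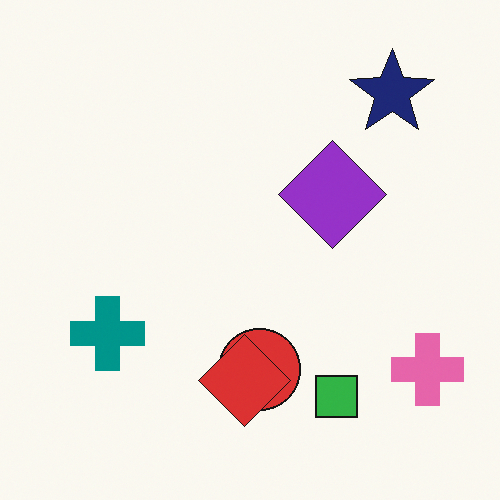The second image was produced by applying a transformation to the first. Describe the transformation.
Overlaid with an additional red diamond.

A red diamond appears in the second image that is absent from the first.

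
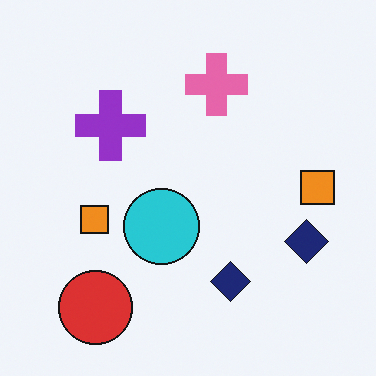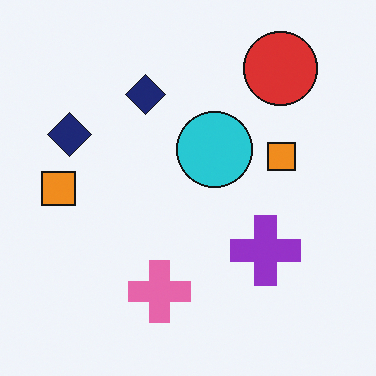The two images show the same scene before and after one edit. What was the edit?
The transformation is: rotated 180°.

The red circle sits in the bottom-left of the first image and the top-right of the second — consistent with a whole-image 180° rotation.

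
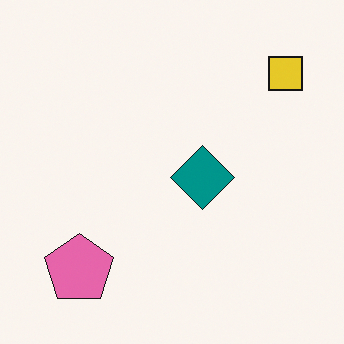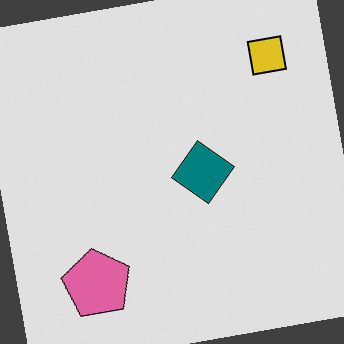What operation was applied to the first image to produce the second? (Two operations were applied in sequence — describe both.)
This is the original image rotated counter-clockwise by a small amount, then posterized to a reduced palette.

Every shape is tilted by the same angle and the image corners show triangular fill wedges — a whole-image rotation by a non-right angle. Each flat color has snapped to a coarser quantized level — most visibly, the near-white background has dropped to a flat grey.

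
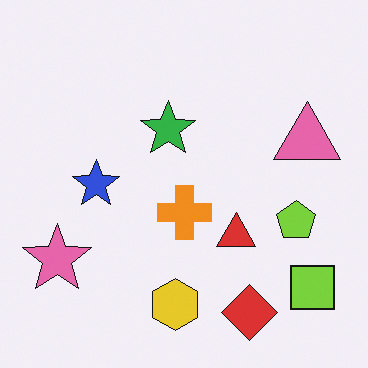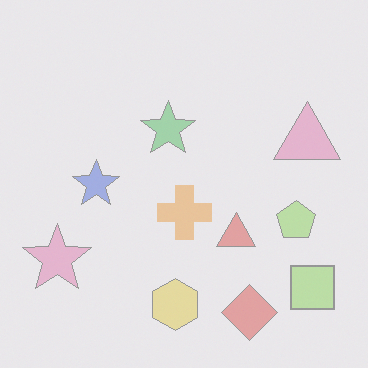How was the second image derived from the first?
The second image is the first given much lower contrast.

Tones are pushed toward mid-grey across the whole image — a global contrast change.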